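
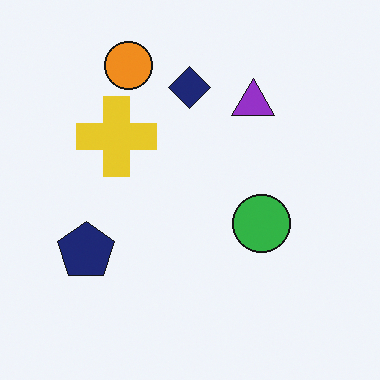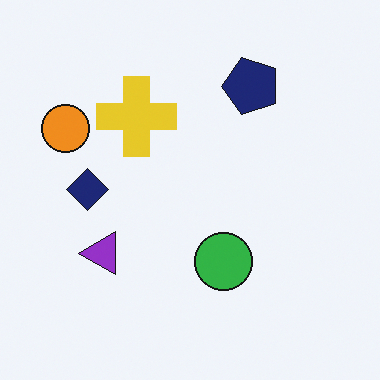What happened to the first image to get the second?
The image was transposed (reflected across the top-left ↔ bottom-right diagonal).

Shapes have swapped their row and column positions — what was in the top-right is now in the bottom-left — a diagonal reflection.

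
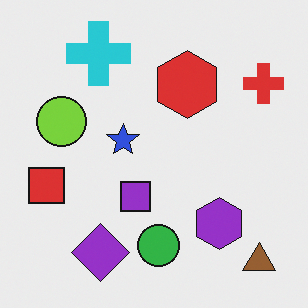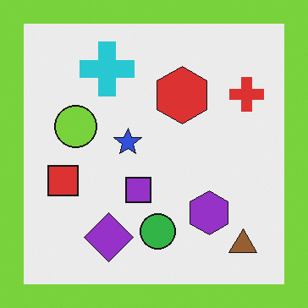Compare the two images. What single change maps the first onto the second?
This is the original image framed with a lime border.

A solid lime frame runs around the edge of the second image, with the content slightly shrunk inside it.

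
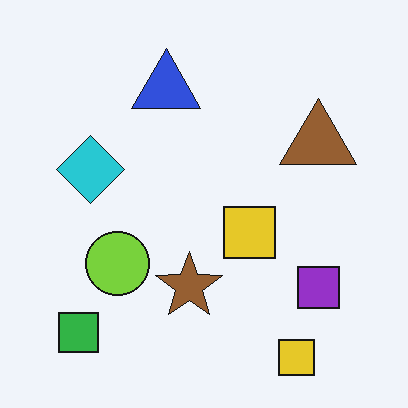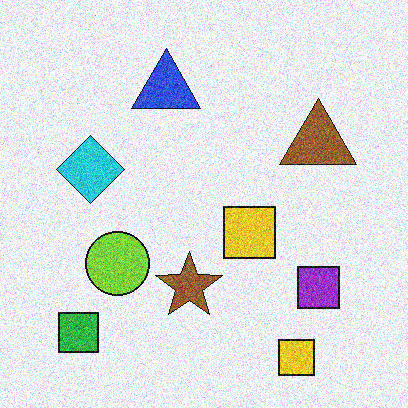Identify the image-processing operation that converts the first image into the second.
The transformation is: degraded with strong gaussian noise.

Random speckle covers the whole image, including the flat background.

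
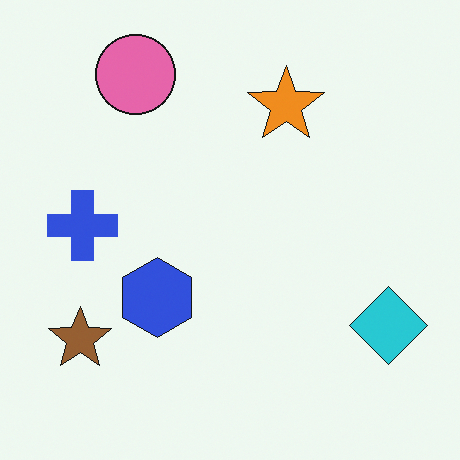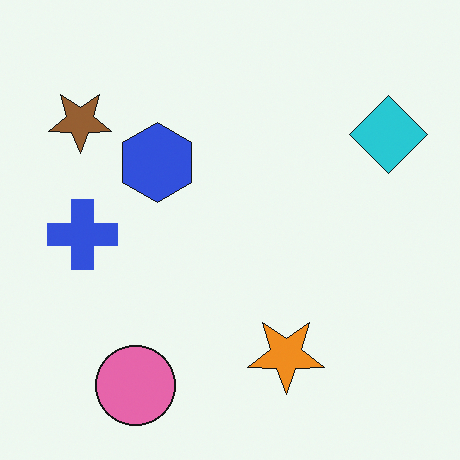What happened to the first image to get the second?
The transformation is: flipped vertically (top ↔ bottom).

The pink circle is in the top-left of the first image and the bottom-left of the second — shapes on opposite sides of the horizontal midline have swapped in a mirror flip.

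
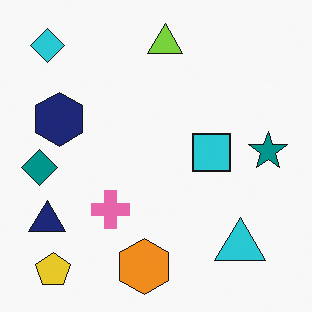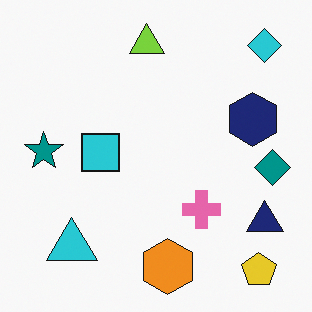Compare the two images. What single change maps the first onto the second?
Flipped horizontally (left ↔ right).

The teal diamond is in the left of the first image and the right of the second — shapes on opposite sides of the vertical midline have swapped in a mirror flip.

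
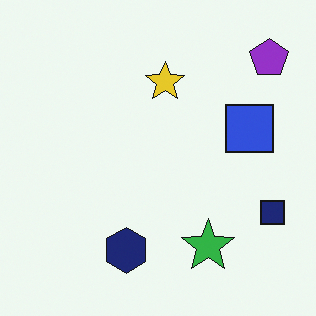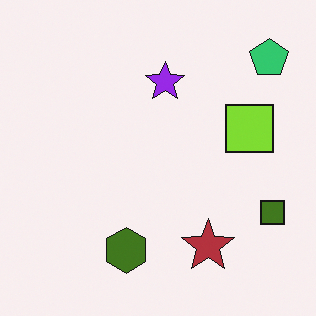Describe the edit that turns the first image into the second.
Hue-shifted by a large amount.

Every shape's color has rotated by the same amount around the hue wheel — a uniform hue shift.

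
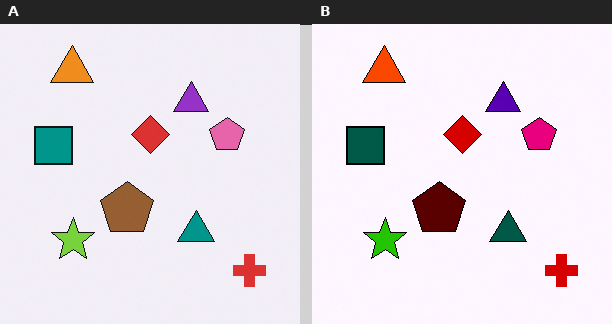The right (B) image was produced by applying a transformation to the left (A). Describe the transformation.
Boosted in contrast.

Tones are pushed away from mid-grey across the whole image — a global contrast change.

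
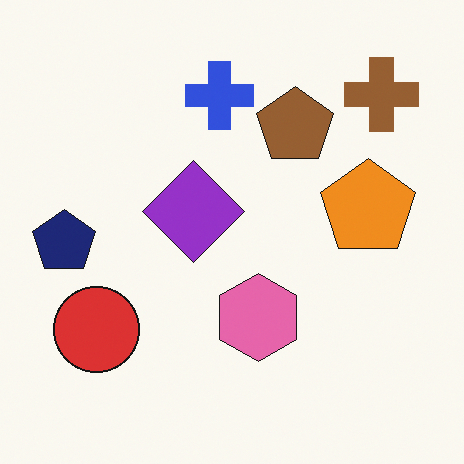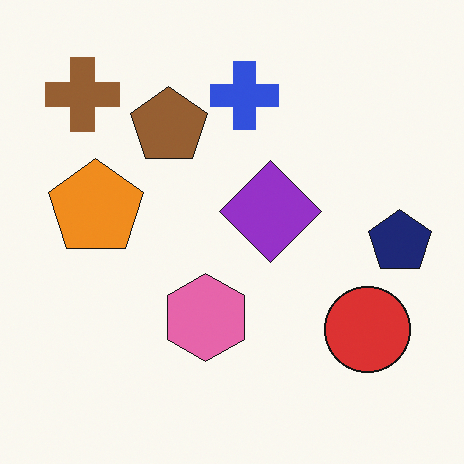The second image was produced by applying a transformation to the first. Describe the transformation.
The second image is the first flipped horizontally (left ↔ right).

The navy pentagon is in the left of the first image and the right of the second — shapes on opposite sides of the vertical midline have swapped in a mirror flip.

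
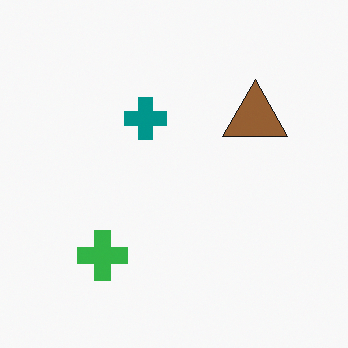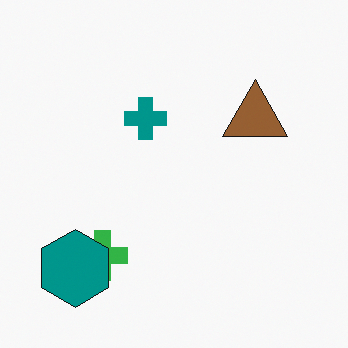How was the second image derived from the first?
The image was overlaid with an additional teal hexagon.

A teal hexagon appears in the second image that is absent from the first.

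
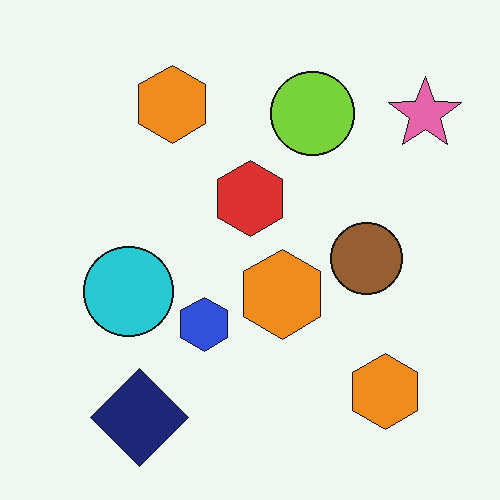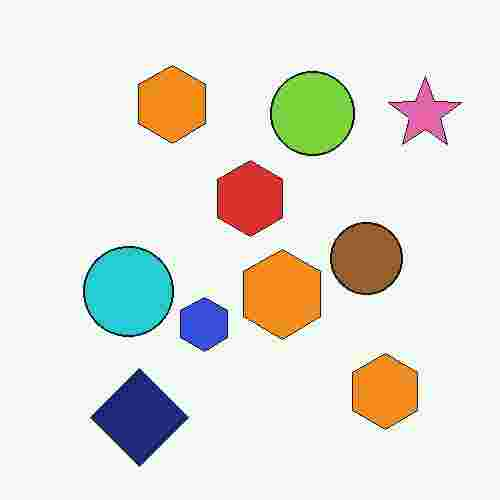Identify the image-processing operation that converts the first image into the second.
The image was heavily JPEG-compressed with obvious blocking artifacts.

Blocky 8×8 compression artifacts appear around shape edges and the flat background shows ringing — characteristic JPEG degradation.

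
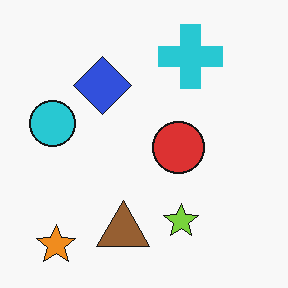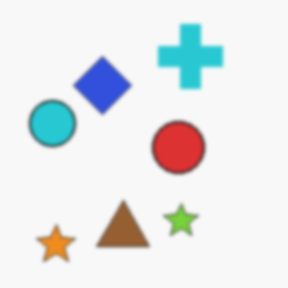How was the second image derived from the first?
Slightly softened.

Shape edges and outlines are uniformly softened across the whole image.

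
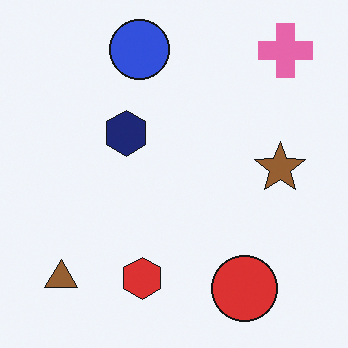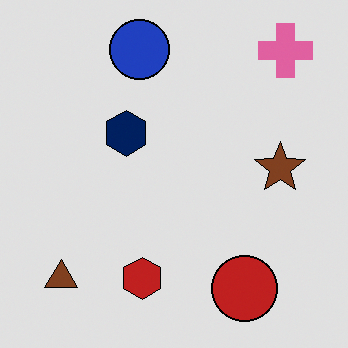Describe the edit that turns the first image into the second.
Posterized to a reduced palette.

Each flat color has snapped to a coarser quantized level — most visibly, the near-white background has dropped to a flat grey.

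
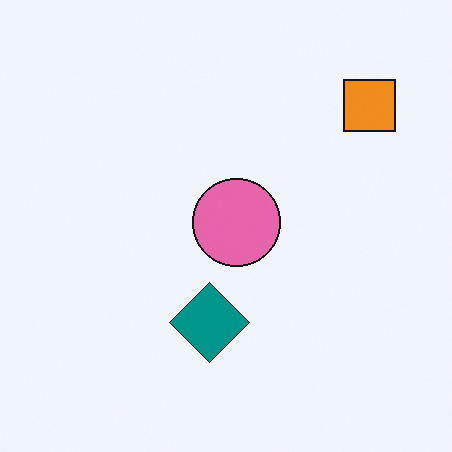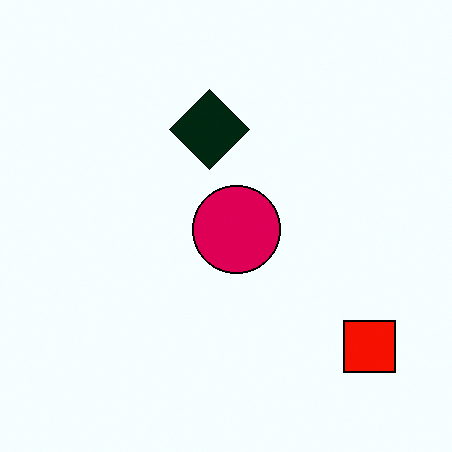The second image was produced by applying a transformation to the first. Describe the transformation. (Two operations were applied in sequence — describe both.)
It was given much higher contrast, then flipped vertically (top ↔ bottom).

Tones are pushed away from mid-grey across the whole image — a global contrast change. The orange square is in the top-right of the first image and the bottom-right of the second — shapes on opposite sides of the horizontal midline have swapped in a mirror flip.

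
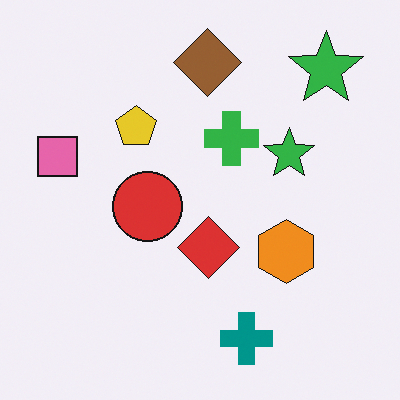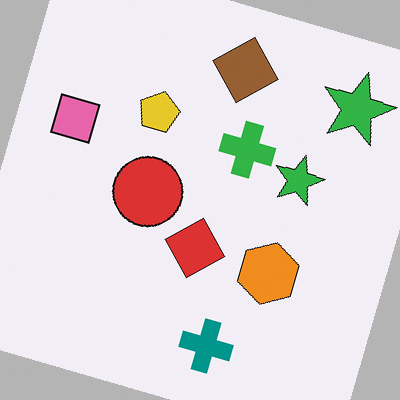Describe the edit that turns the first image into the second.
Rotated clockwise by a moderate amount.

Every shape is tilted by the same angle and the image corners show triangular fill wedges — a whole-image rotation by a non-right angle.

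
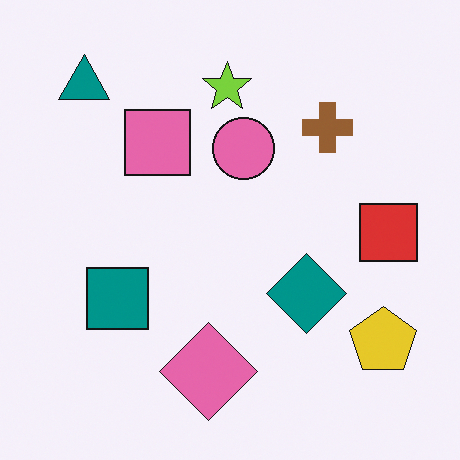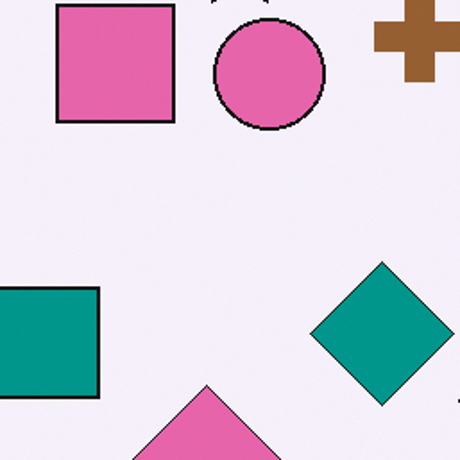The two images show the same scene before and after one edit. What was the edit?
This is the original image cropped tightly and scaled back up.

The visible shapes are larger and the field of view is narrower; shapes near the original edges may be partly or wholly outside the frame — a crop-and-rescale.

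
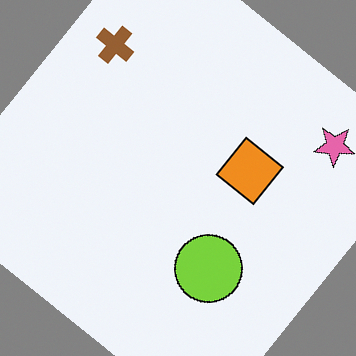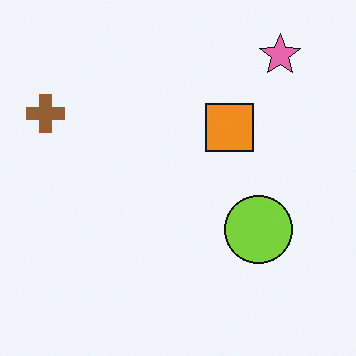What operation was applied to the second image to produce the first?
Rotated clockwise by a large amount — several tens of degrees.

Every shape is tilted by the same angle and the image corners show triangular fill wedges — a whole-image rotation by a non-right angle.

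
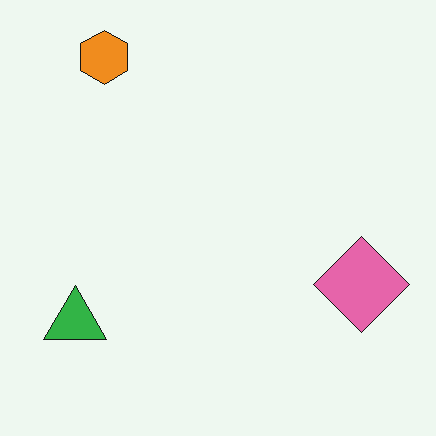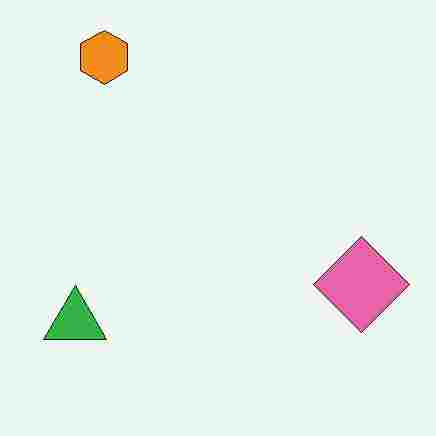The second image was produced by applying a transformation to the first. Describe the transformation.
The second image is the first heavily JPEG-compressed with obvious blocking artifacts.

Blocky 8×8 compression artifacts appear around shape edges and the flat background shows ringing — characteristic JPEG degradation.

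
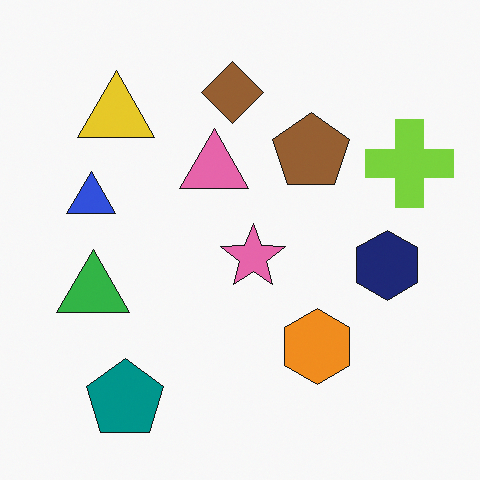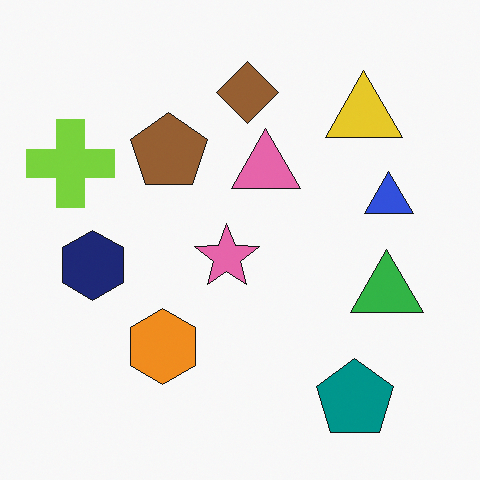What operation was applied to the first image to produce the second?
The image was flipped horizontally (left ↔ right).

The lime cross is in the right of the first image and the left of the second — shapes on opposite sides of the vertical midline have swapped in a mirror flip.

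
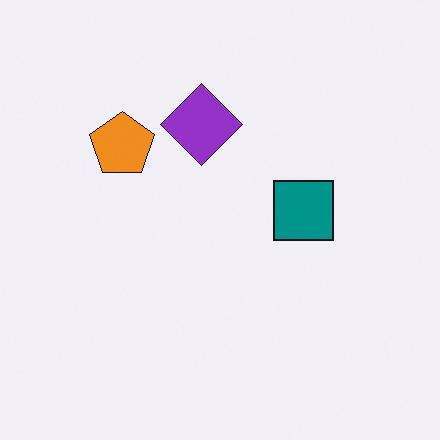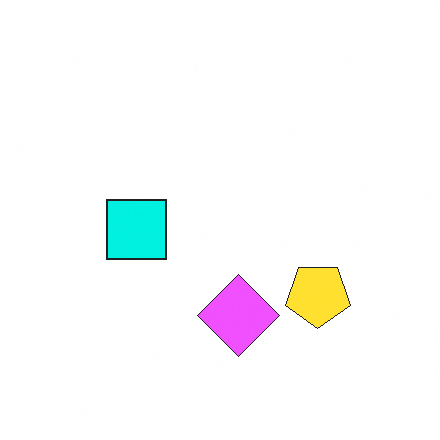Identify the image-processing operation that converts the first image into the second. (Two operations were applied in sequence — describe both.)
Brightened a lot, then rotated 180°.

Every pixel — background and shapes alike — is uniformly brightened. The orange pentagon sits in the top-left of the first image and the bottom-right of the second — consistent with a whole-image 180° rotation.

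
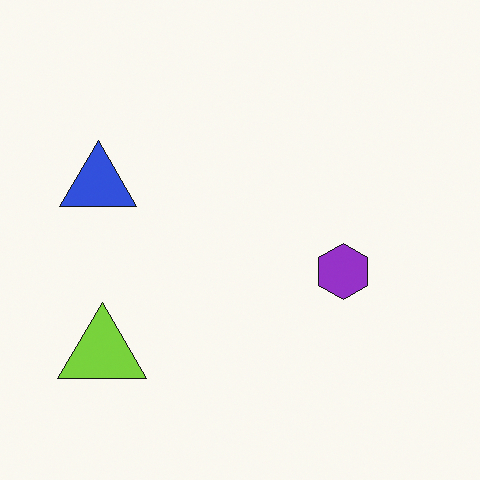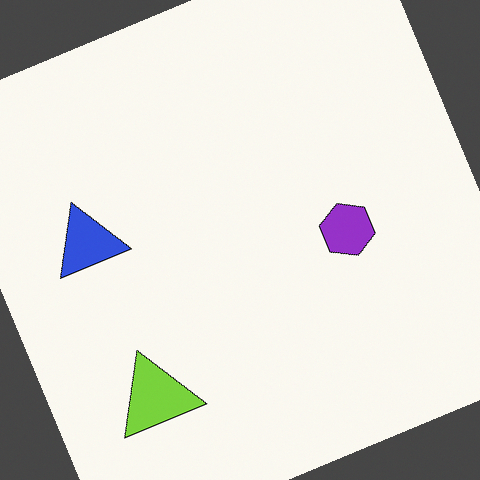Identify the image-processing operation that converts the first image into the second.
This is the original image rotated counter-clockwise by a moderate amount.

Every shape is tilted by the same angle and the image corners show triangular fill wedges — a whole-image rotation by a non-right angle.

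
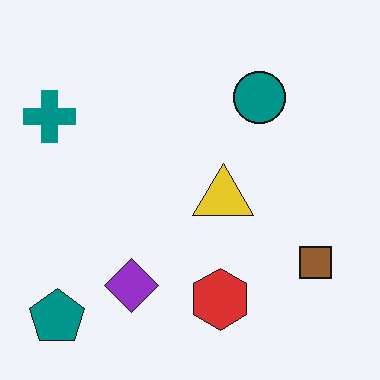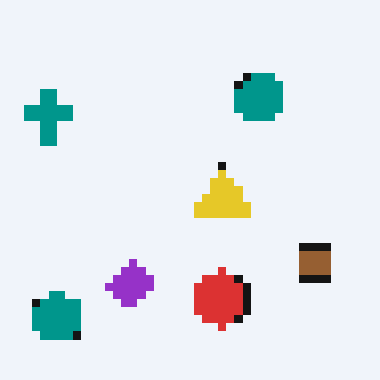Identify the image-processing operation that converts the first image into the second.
The image was moderately pixelated.

Shapes are reduced to large square blocks; fine edges and outlines are lost — a downscale-then-upscale (mosaic) effect.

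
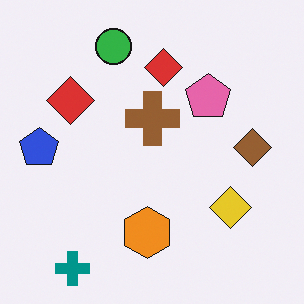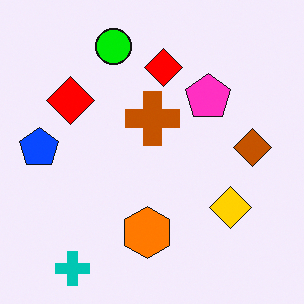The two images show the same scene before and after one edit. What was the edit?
It was made much more vivid (saturation change).

All colors are more vivid — a global saturation change.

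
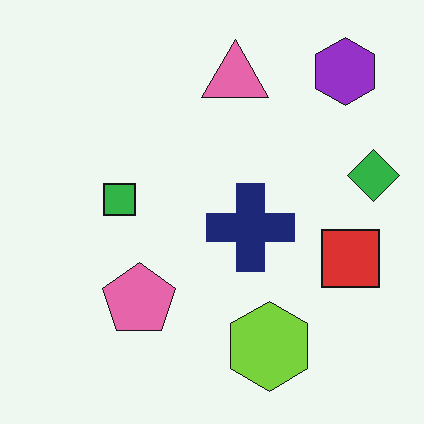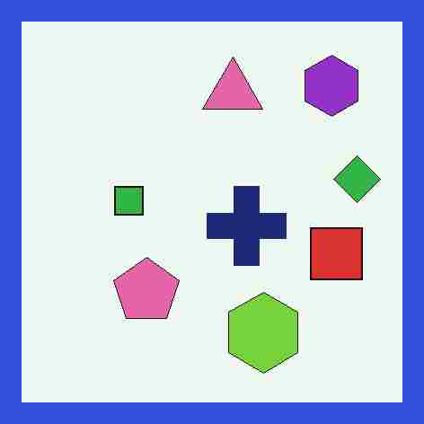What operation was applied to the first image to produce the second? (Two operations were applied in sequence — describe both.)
This is the original image degraded with heavy JPEG compression, then framed with a blue border.

Blocky 8×8 compression artifacts appear around shape edges and the flat background shows ringing — characteristic JPEG degradation. A solid blue frame runs around the edge of the second image, with the content slightly shrunk inside it.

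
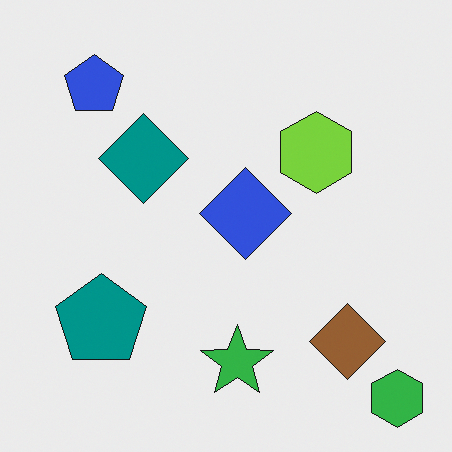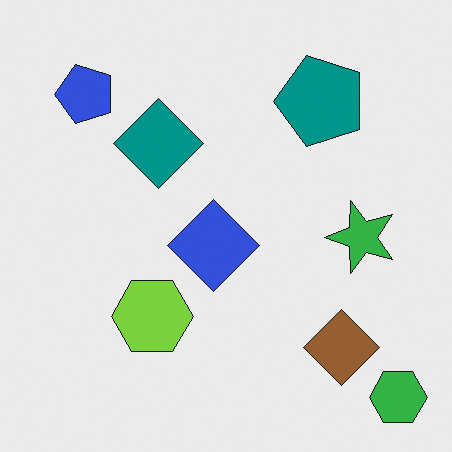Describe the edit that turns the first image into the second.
It was transposed (reflected across the top-left ↔ bottom-right diagonal).

Shapes have swapped their row and column positions — what was in the top-right is now in the bottom-left — a diagonal reflection.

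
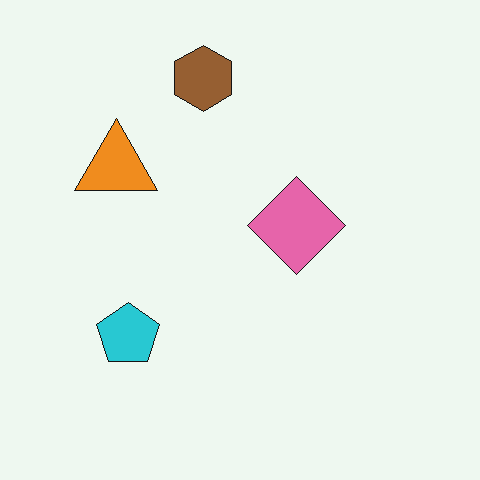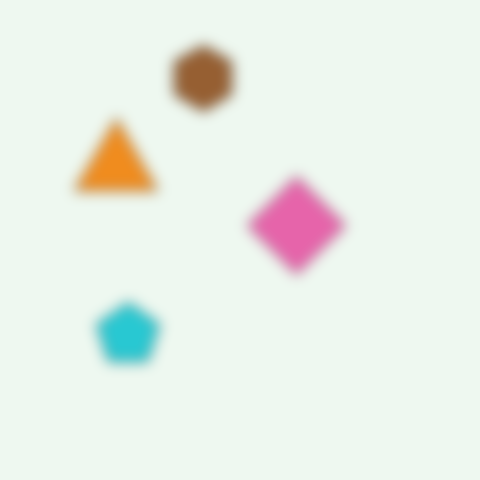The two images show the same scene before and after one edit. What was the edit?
The second image is the first strongly gaussian-blurred.

Shape edges and outlines are uniformly softened across the whole image.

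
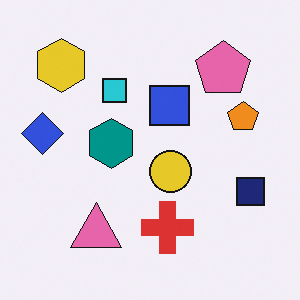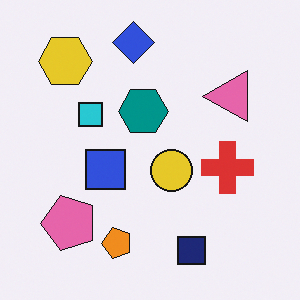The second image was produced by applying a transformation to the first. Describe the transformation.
Transposed (reflected across the top-left ↔ bottom-right diagonal).

Shapes have swapped their row and column positions — what was in the top-right is now in the bottom-left — a diagonal reflection.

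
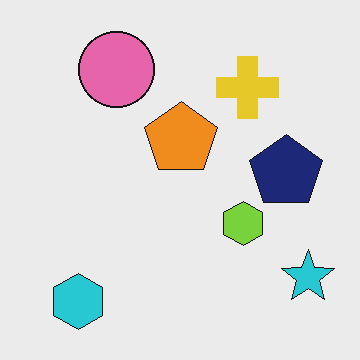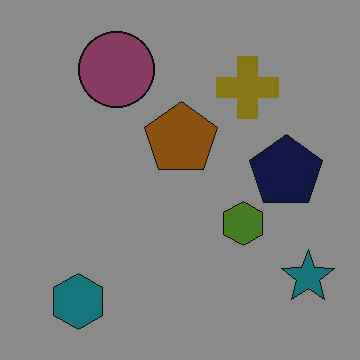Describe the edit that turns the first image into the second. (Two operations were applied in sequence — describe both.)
This is the original image heavily JPEG-compressed with obvious blocking artifacts, then darkened a lot.

Blocky 8×8 compression artifacts appear around shape edges and the flat background shows ringing — characteristic JPEG degradation. Every pixel — background and shapes alike — is uniformly darkened.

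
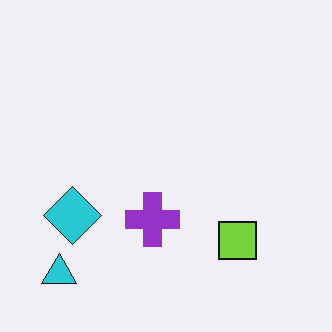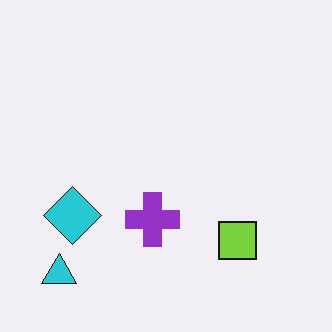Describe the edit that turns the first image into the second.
This is the original image given moderate JPEG compression.

Blocky 8×8 compression artifacts appear around shape edges and the flat background shows ringing — characteristic JPEG degradation.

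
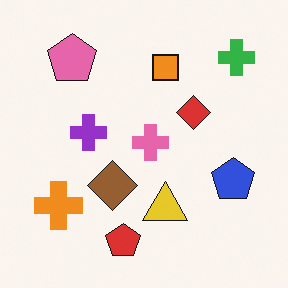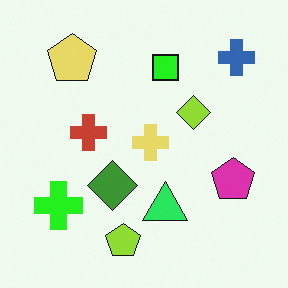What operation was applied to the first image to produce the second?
It was hue-shifted by a moderate amount.

Every shape's color has rotated by the same amount around the hue wheel — a uniform hue shift.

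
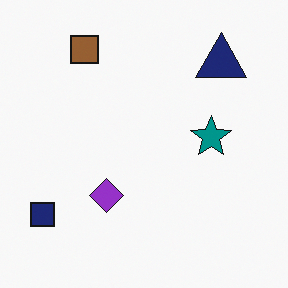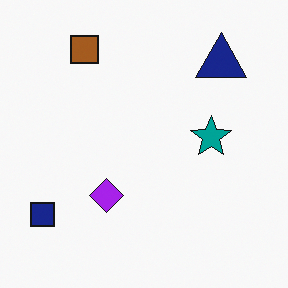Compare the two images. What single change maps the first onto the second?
It was slightly oversaturated.

All colors are more vivid — a global saturation change.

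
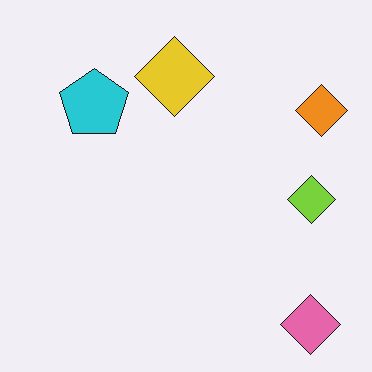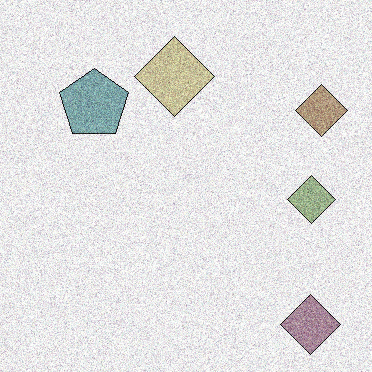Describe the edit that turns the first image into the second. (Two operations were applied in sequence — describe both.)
The image was degraded with a thick layer of grain, then heavily desaturated.

Random speckle covers the whole image, including the flat background. All colors are more muted and greyish — a global saturation change.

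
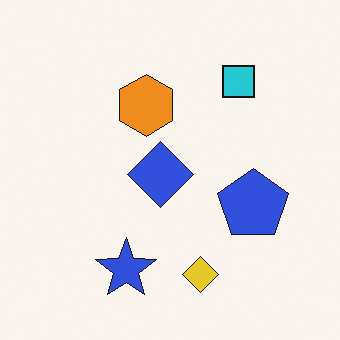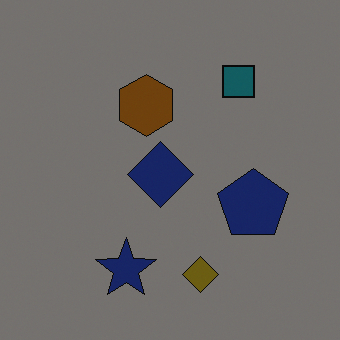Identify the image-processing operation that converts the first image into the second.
This is the original image darkened a lot.

Every pixel — background and shapes alike — is uniformly darkened.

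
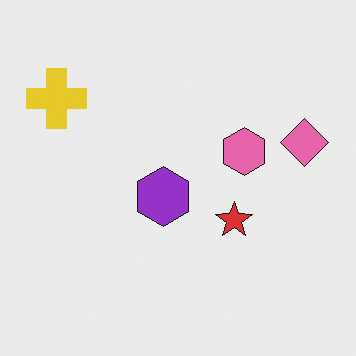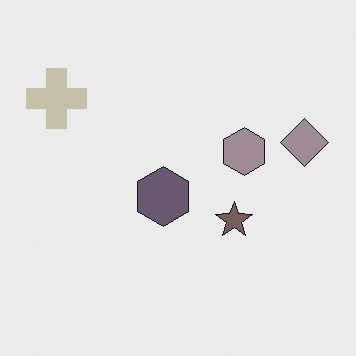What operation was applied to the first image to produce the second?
Heavily desaturated.

All colors are more muted and greyish — a global saturation change.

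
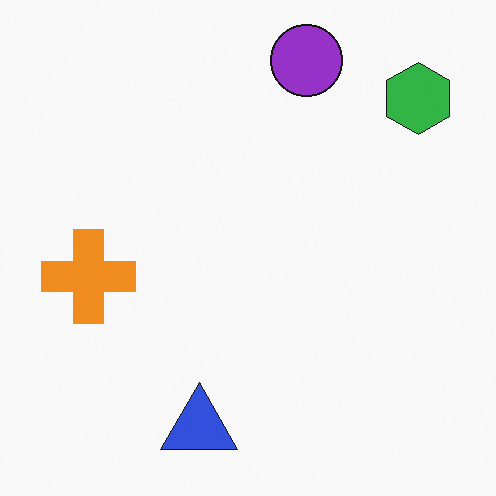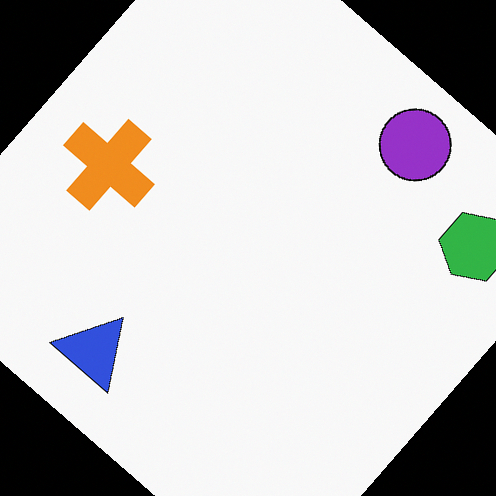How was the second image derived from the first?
This is the original image rotated clockwise by a large amount — several tens of degrees.

Every shape is tilted by the same angle and the image corners show triangular fill wedges — a whole-image rotation by a non-right angle.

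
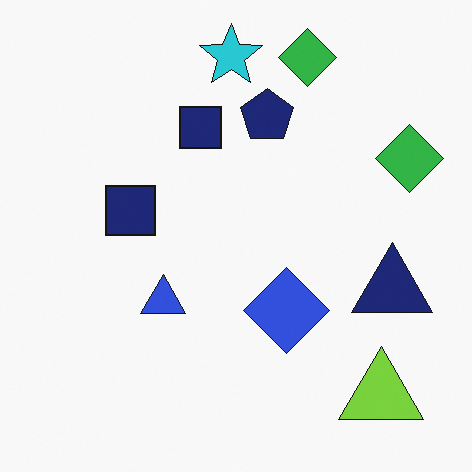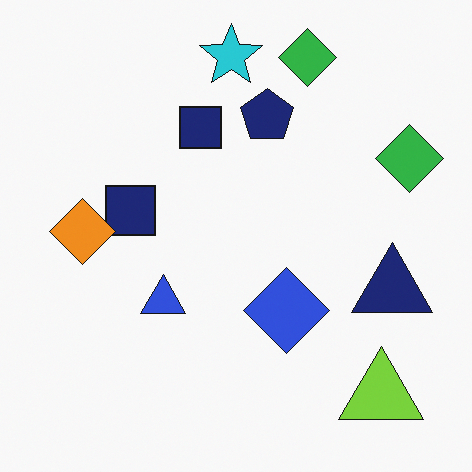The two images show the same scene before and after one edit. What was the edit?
The image was overlaid with an additional orange diamond.

An orange diamond appears in the second image that is absent from the first.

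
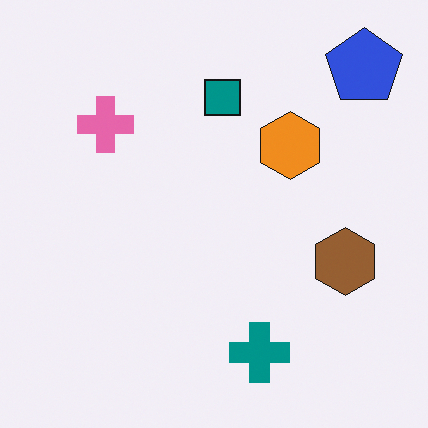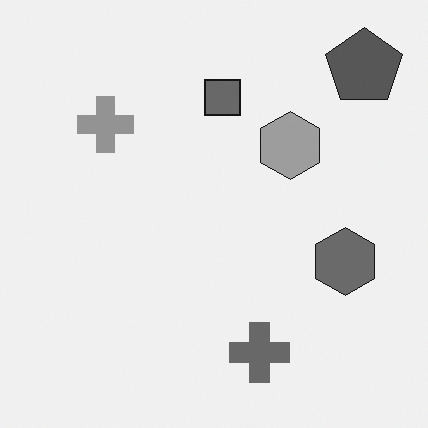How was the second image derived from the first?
The second image is the first converted to grayscale.

All color is removed — every shape is now a shade of grey.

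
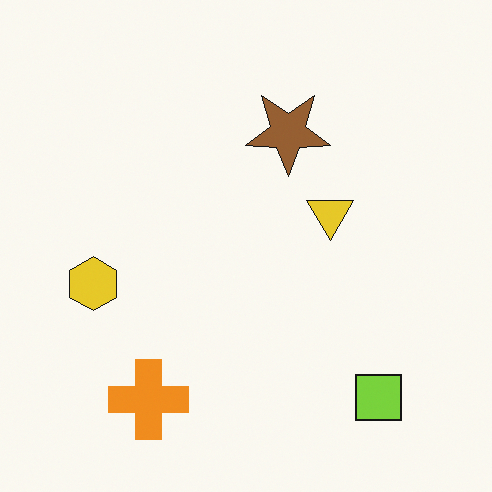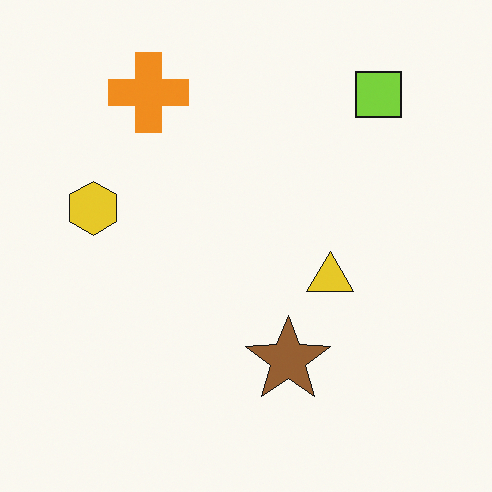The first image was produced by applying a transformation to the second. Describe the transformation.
This is the original image flipped vertically (top ↔ bottom).

The orange cross is in the top-left of the second image and the bottom-left of the first — shapes on opposite sides of the horizontal midline have swapped in a mirror flip.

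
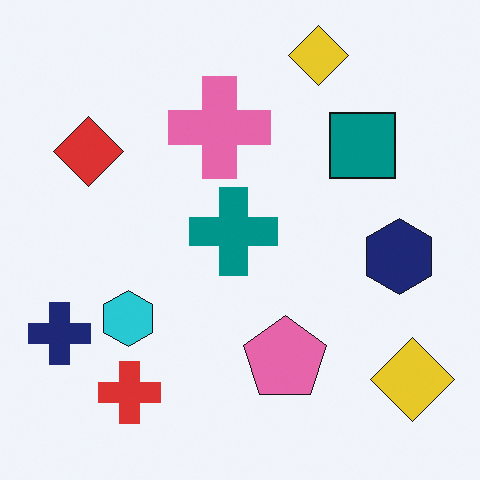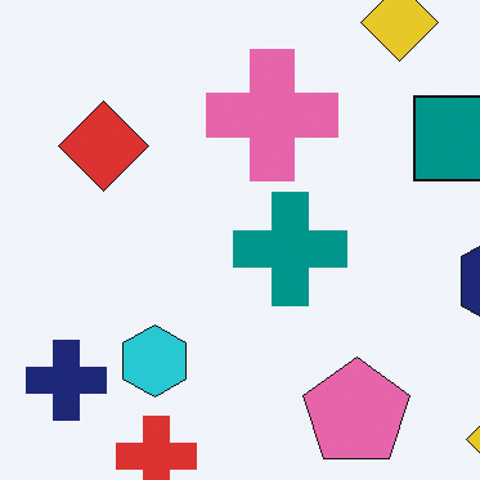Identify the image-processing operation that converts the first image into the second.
This is the original image cropped slightly and scaled back up.

The visible shapes are larger and the field of view is narrower; shapes near the original edges may be partly or wholly outside the frame — a crop-and-rescale.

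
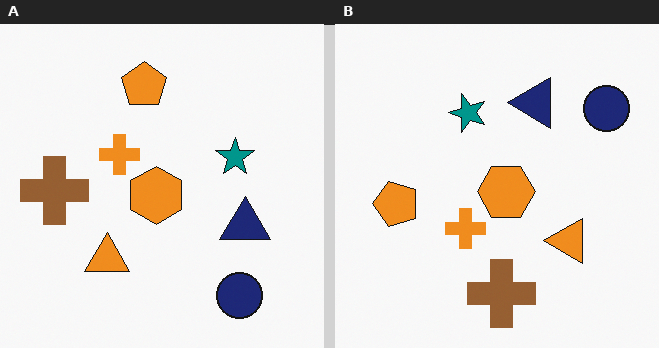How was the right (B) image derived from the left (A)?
This is the original image rotated 90° counter-clockwise.

The navy circle sits in the bottom-right of the left (A) image and the top-right of the right (B) — consistent with a whole-image 90° counter-clockwise rotation.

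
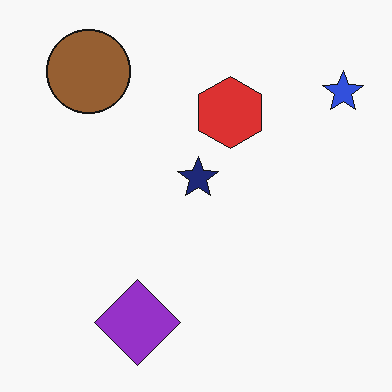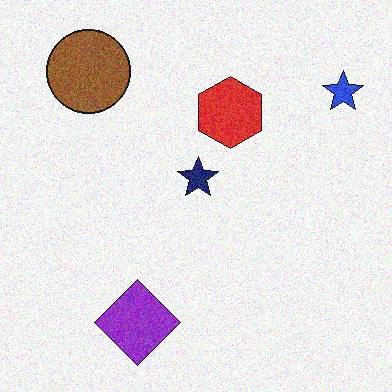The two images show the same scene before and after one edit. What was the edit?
The image was degraded with visible gaussian noise.

Random speckle covers the whole image, including the flat background.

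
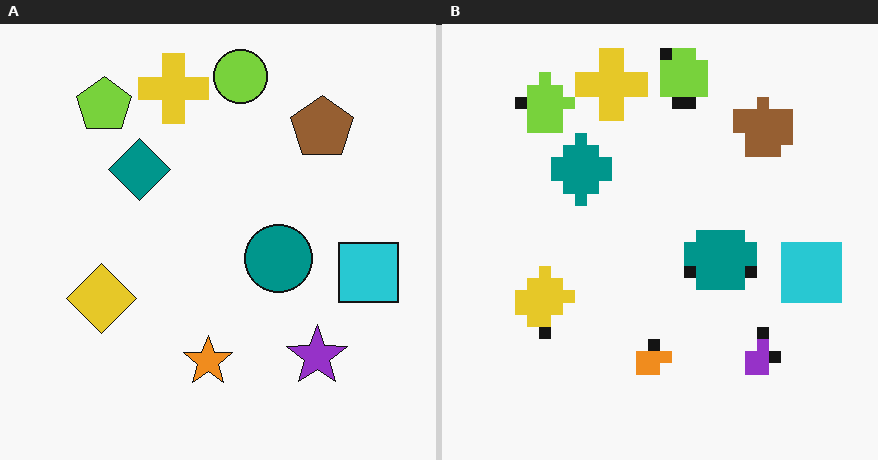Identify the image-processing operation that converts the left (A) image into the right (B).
Coarsely pixelated.

Shapes are reduced to large square blocks; fine edges and outlines are lost — a downscale-then-upscale (mosaic) effect.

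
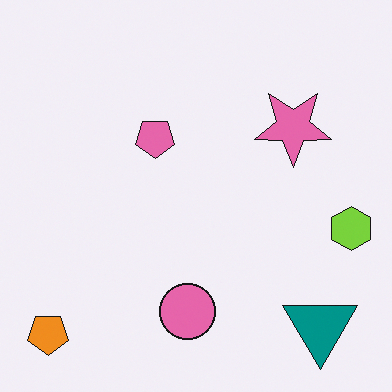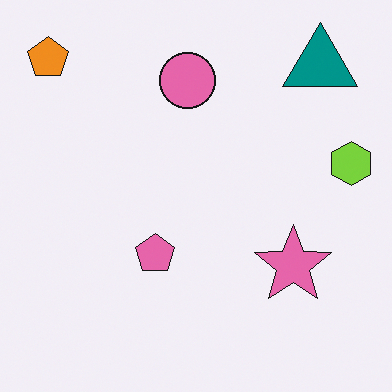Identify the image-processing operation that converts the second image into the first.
The image was flipped vertically (top ↔ bottom).

The orange pentagon is in the top-left of the second image and the bottom-left of the first — shapes on opposite sides of the horizontal midline have swapped in a mirror flip.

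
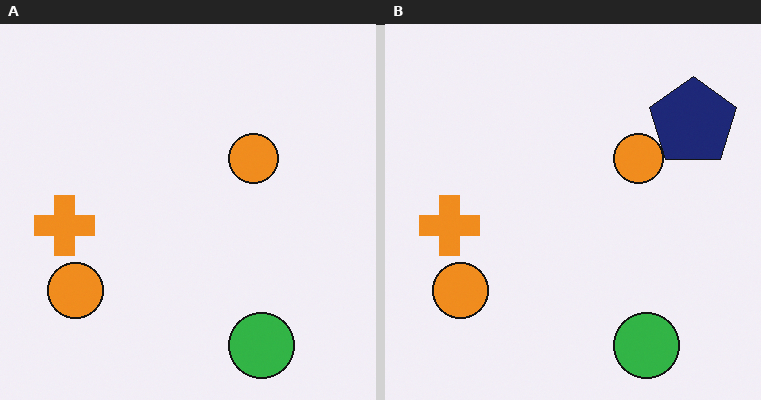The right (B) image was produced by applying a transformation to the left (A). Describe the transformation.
Overlaid with an additional navy pentagon.

A navy pentagon appears in the right (B) image that is absent from the left (A).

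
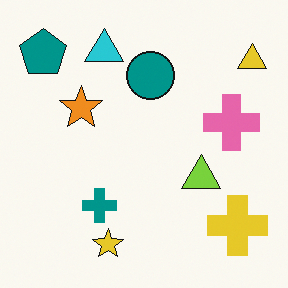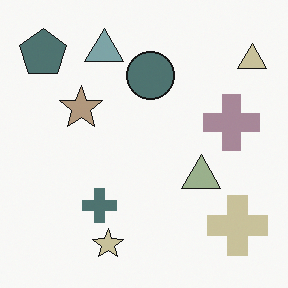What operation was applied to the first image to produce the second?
The second image is the first heavily desaturated.

All colors are more muted and greyish — a global saturation change.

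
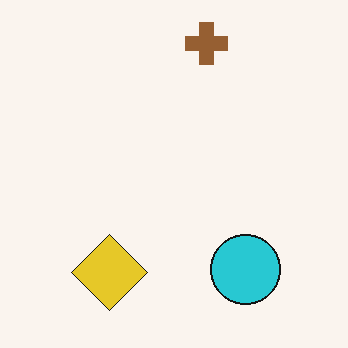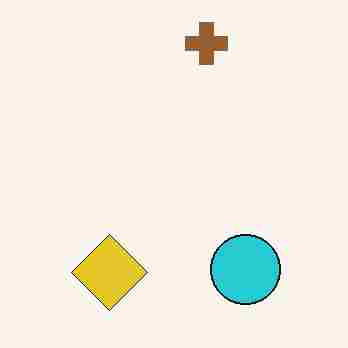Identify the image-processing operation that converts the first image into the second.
The image was degraded with heavy JPEG compression.

Blocky 8×8 compression artifacts appear around shape edges and the flat background shows ringing — characteristic JPEG degradation.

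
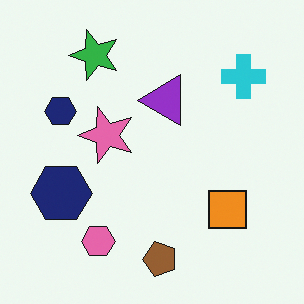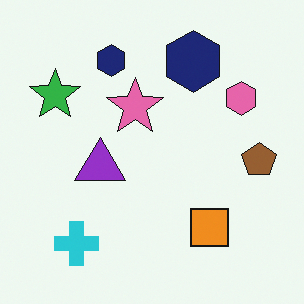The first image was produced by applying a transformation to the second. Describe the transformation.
The image was transposed (reflected across the top-left ↔ bottom-right diagonal).

Shapes have swapped their row and column positions — what was in the top-right is now in the bottom-left — a diagonal reflection.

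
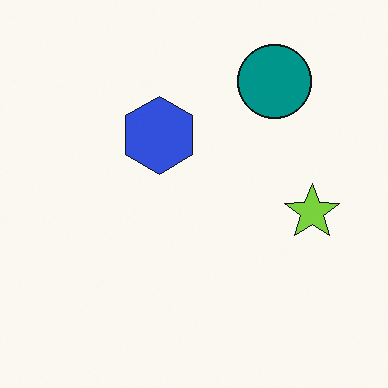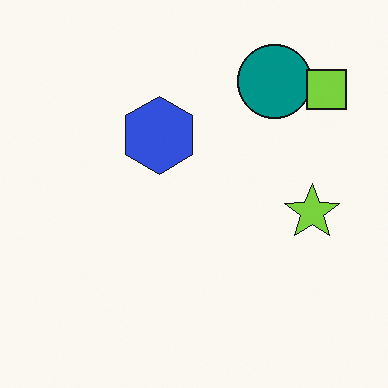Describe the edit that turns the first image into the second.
The second image is the first overlaid with an additional lime square.

A lime square appears in the second image that is absent from the first.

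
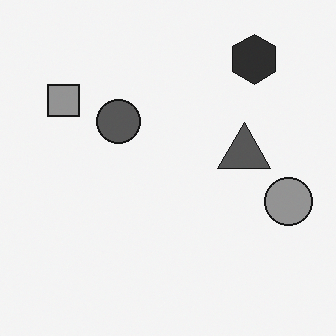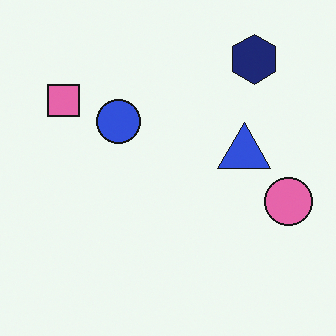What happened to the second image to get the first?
This is the original image converted to grayscale.

All color is removed — every shape is now a shade of grey.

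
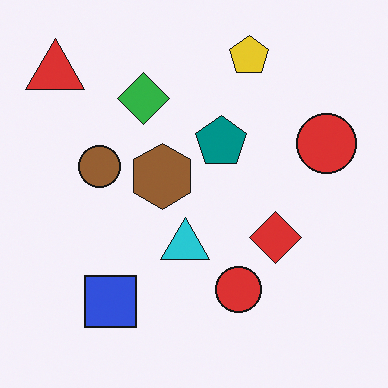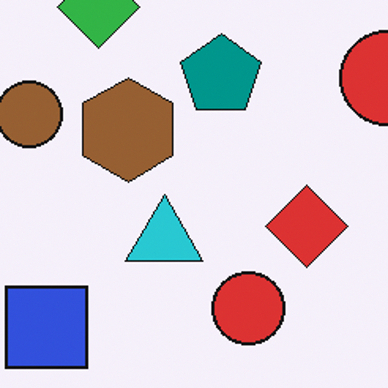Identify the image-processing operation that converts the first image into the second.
Cropped to a modestly smaller region and rescaled.

The visible shapes are larger and the field of view is narrower; shapes near the original edges may be partly or wholly outside the frame — a crop-and-rescale.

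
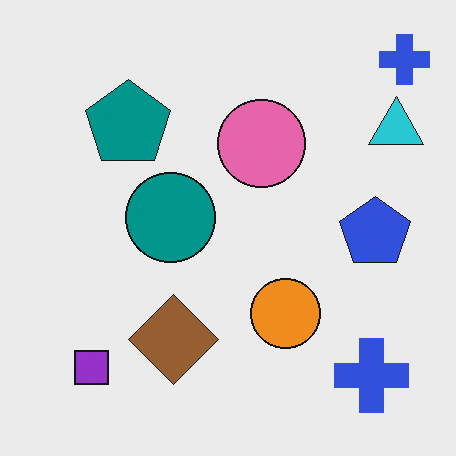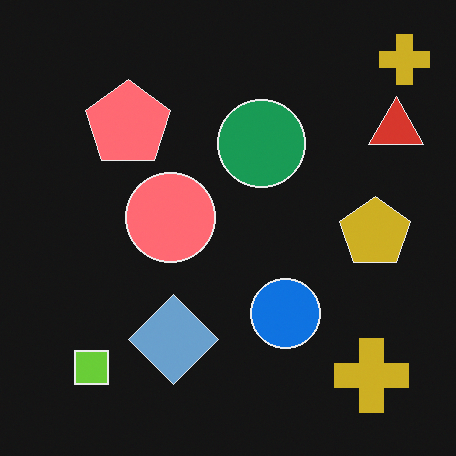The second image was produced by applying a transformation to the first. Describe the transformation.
The transformation is: color-inverted (negative).

The light background has become dark and every shape's color is its complement — a photographic negative.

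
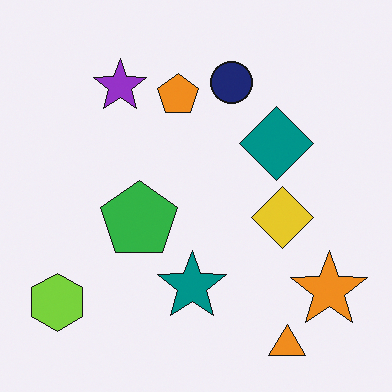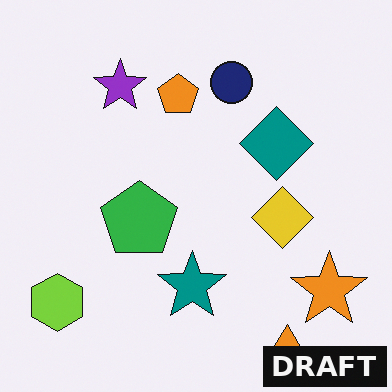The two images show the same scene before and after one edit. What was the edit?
This is the original image watermarked with the text "DRAFT" in the lower-right corner.

A dark label reading "DRAFT" appears in the lower-right corner.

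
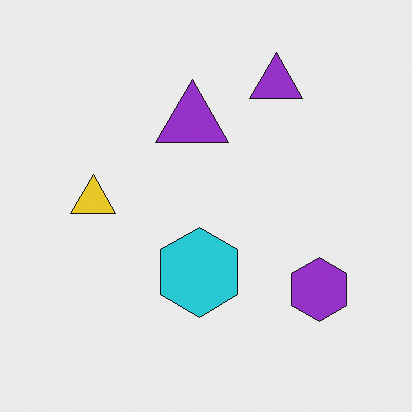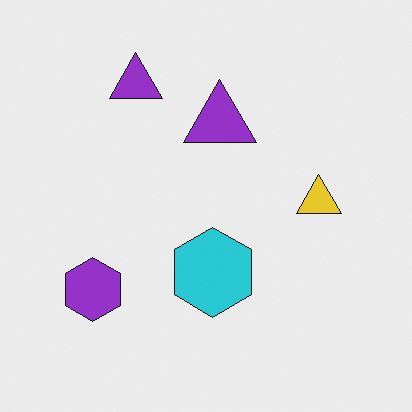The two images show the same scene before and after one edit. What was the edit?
It was flipped horizontally (left ↔ right).

The purple hexagon is in the bottom-right of the first image and the bottom-left of the second — shapes on opposite sides of the vertical midline have swapped in a mirror flip.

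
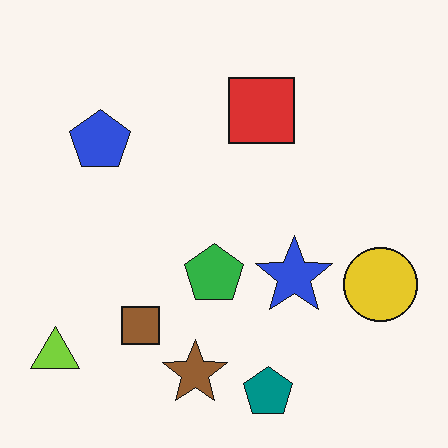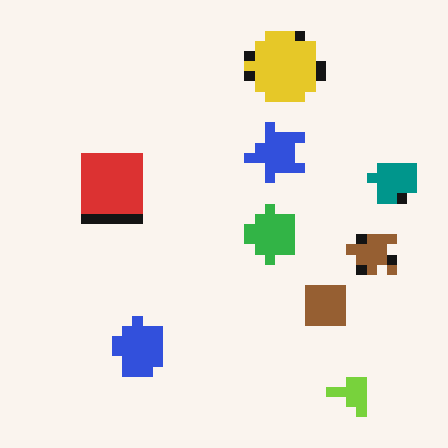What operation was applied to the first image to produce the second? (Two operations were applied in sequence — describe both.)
The transformation is: coarsely pixelated, then rotated 90° counter-clockwise.

Shapes are reduced to large square blocks; fine edges and outlines are lost — a downscale-then-upscale (mosaic) effect. The lime triangle sits in the bottom-left of the first image and the bottom-right of the second — consistent with a whole-image 90° counter-clockwise rotation.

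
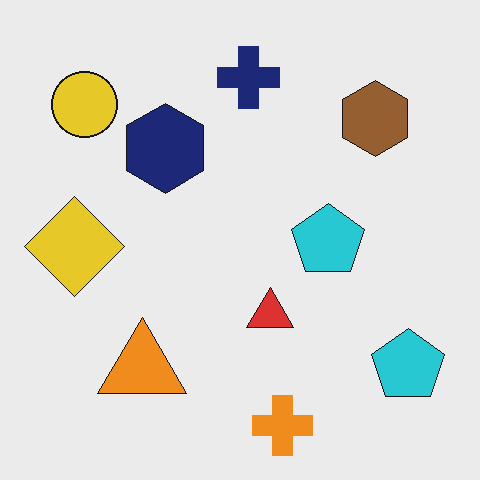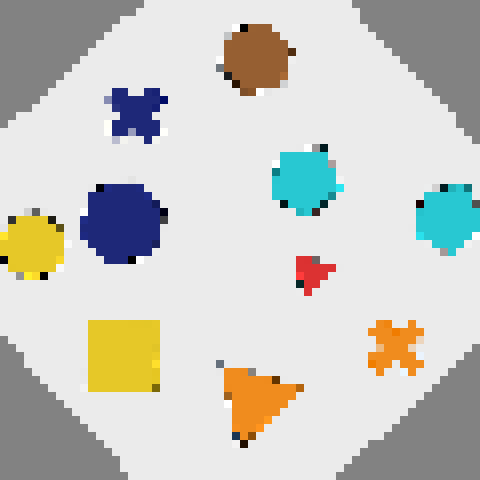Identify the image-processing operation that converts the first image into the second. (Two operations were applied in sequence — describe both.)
The image was rotated counter-clockwise by a large amount — several tens of degrees, then pixelated into visible square blocks.

Every shape is tilted by the same angle and the image corners show triangular fill wedges — a whole-image rotation by a non-right angle. Shapes are reduced to large square blocks; fine edges and outlines are lost — a downscale-then-upscale (mosaic) effect.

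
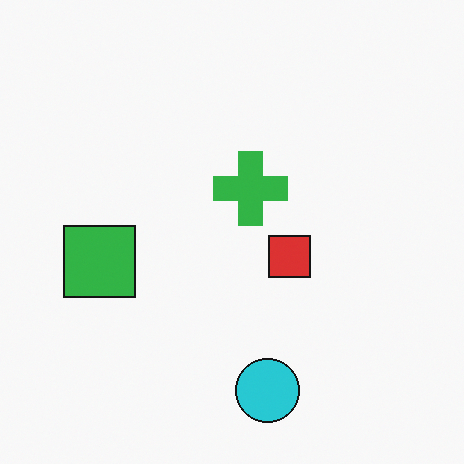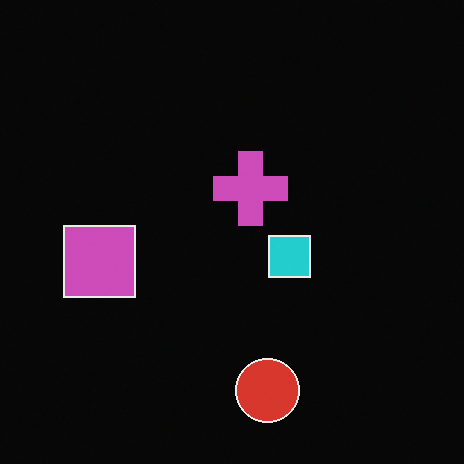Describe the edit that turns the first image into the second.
This is the original image color-inverted (negative).

The light background has become dark and every shape's color is its complement — a photographic negative.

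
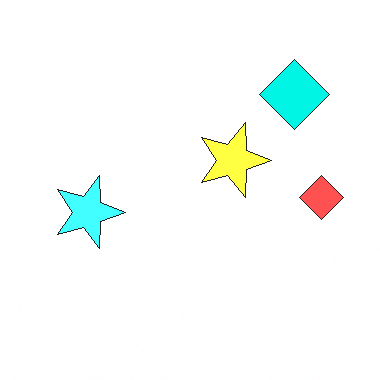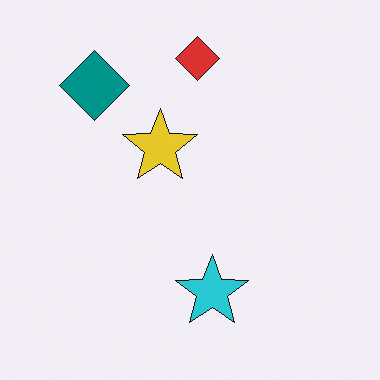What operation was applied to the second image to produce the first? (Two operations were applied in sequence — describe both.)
It was substantially brightened, then rotated 90° clockwise.

Every pixel — background and shapes alike — is uniformly brightened. The teal diamond sits in the top-left of the second image and the top-right of the first — consistent with a whole-image 90° clockwise rotation.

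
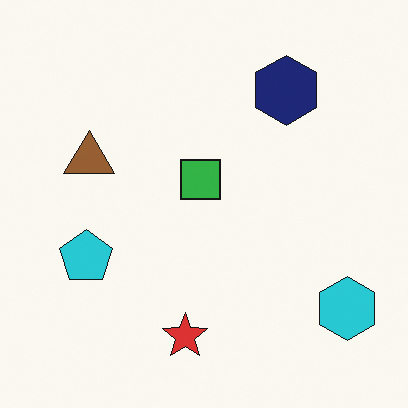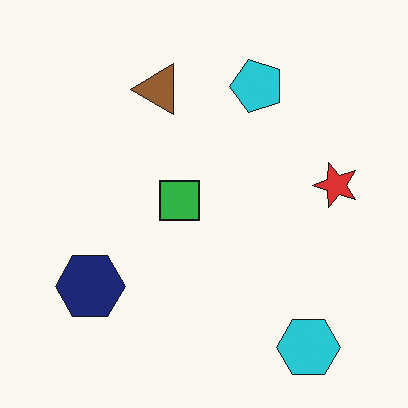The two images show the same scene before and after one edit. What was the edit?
Transposed (reflected across the top-left ↔ bottom-right diagonal).

Shapes have swapped their row and column positions — what was in the top-right is now in the bottom-left — a diagonal reflection.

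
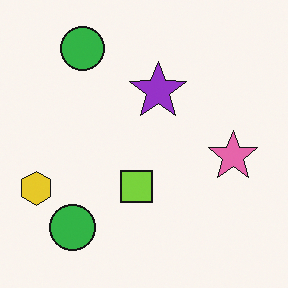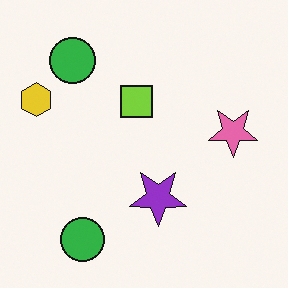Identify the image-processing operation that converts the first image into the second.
The image was flipped vertically (top ↔ bottom).

The purple star is in the top of the first image and the bottom of the second — shapes on opposite sides of the horizontal midline have swapped in a mirror flip.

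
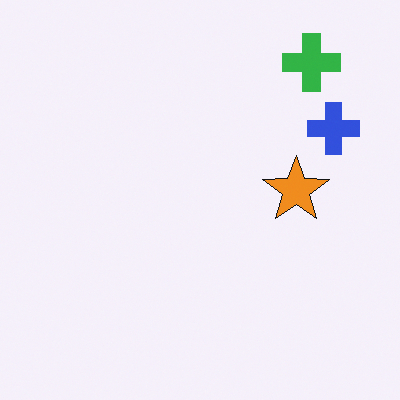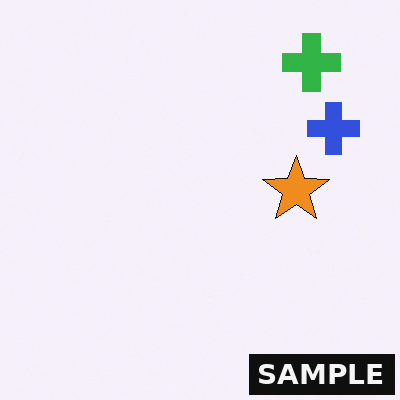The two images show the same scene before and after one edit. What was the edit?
The transformation is: watermarked with the text "SAMPLE" in the lower-right corner.

A dark label reading "SAMPLE" appears in the lower-right corner.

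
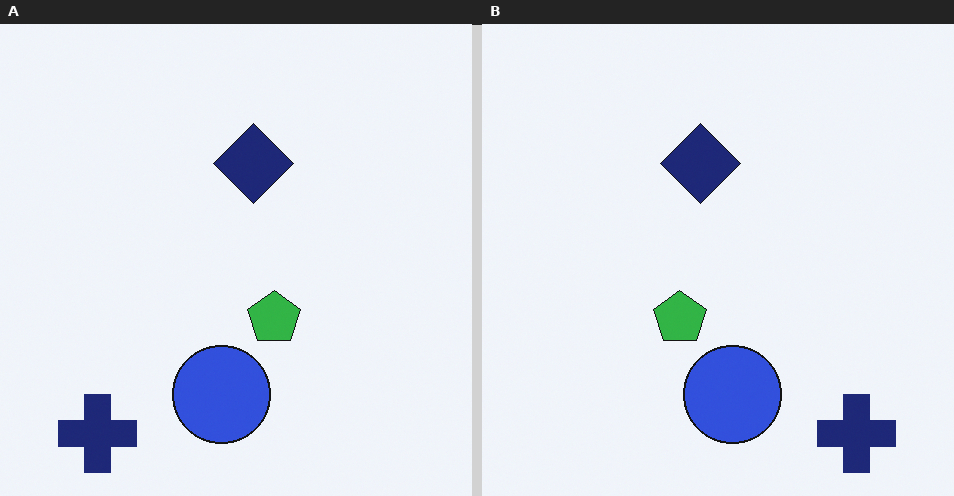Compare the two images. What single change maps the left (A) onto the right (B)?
The right (B) image is the left (A) flipped horizontally (left ↔ right).

The navy cross is in the bottom-left of the left (A) image and the bottom-right of the right (B) — shapes on opposite sides of the vertical midline have swapped in a mirror flip.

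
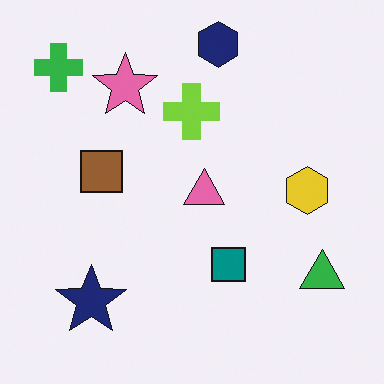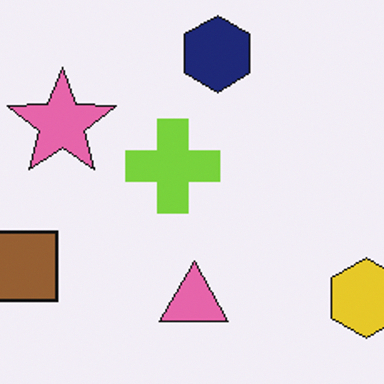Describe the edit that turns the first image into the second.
The transformation is: cropped to a noticeably smaller region and rescaled.

The visible shapes are larger and the field of view is narrower; shapes near the original edges may be partly or wholly outside the frame — a crop-and-rescale.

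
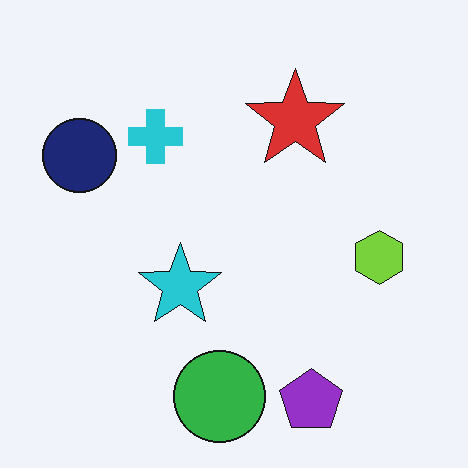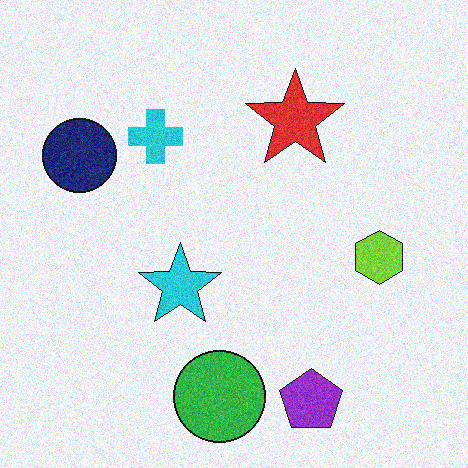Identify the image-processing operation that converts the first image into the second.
Degraded with moderate additive noise.

Random speckle covers the whole image, including the flat background.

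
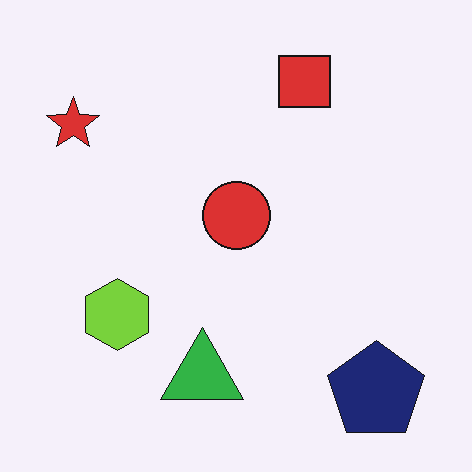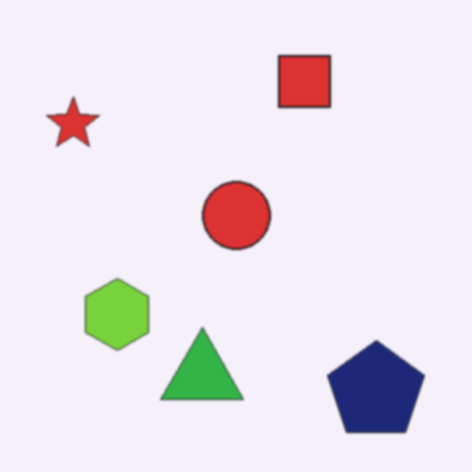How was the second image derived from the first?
The image was slightly softened.

Shape edges and outlines are uniformly softened across the whole image.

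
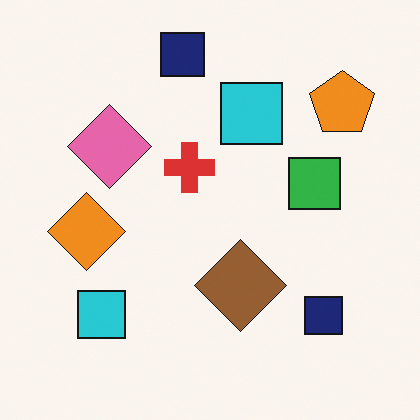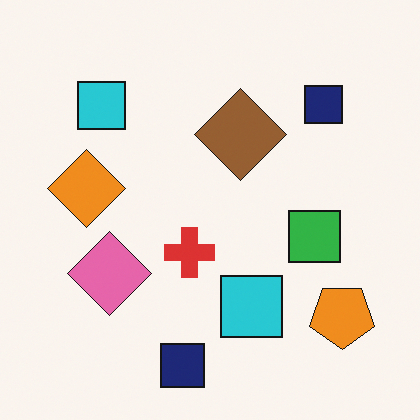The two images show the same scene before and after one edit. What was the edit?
Flipped vertically (top ↔ bottom).

The orange pentagon is in the top-right of the first image and the bottom-right of the second — shapes on opposite sides of the horizontal midline have swapped in a mirror flip.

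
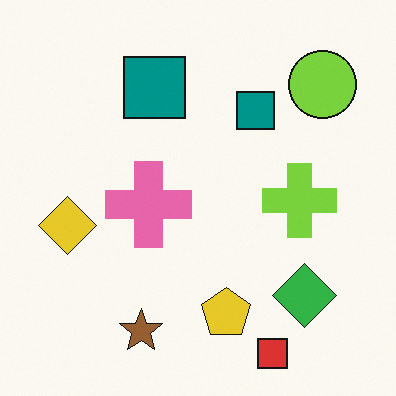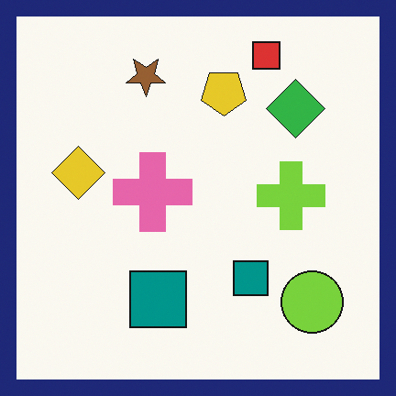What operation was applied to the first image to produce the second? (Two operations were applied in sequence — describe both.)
The second image is the first flipped vertically (top ↔ bottom), then framed with a navy border.

The red square is in the bottom-right of the first image and the top-right of the second — shapes on opposite sides of the horizontal midline have swapped in a mirror flip. A solid navy frame runs around the edge of the second image, with the content slightly shrunk inside it.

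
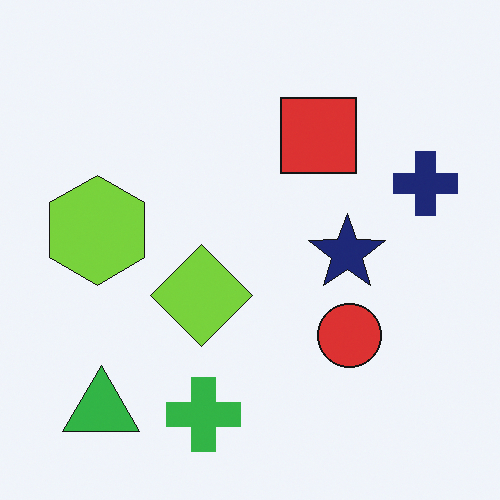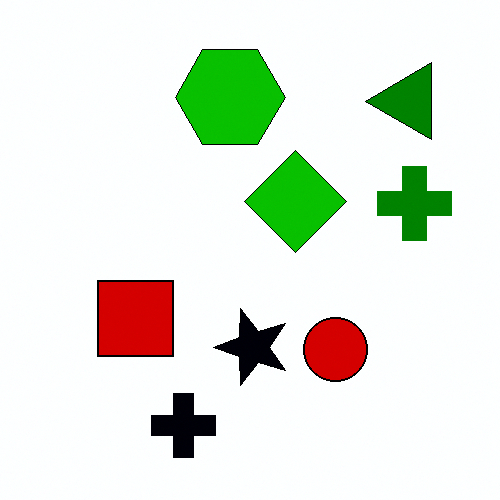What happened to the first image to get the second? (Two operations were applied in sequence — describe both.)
It was given much higher contrast, then transposed (reflected across the top-left ↔ bottom-right diagonal).

Tones are pushed away from mid-grey across the whole image — a global contrast change. Shapes have swapped their row and column positions — what was in the top-right is now in the bottom-left — a diagonal reflection.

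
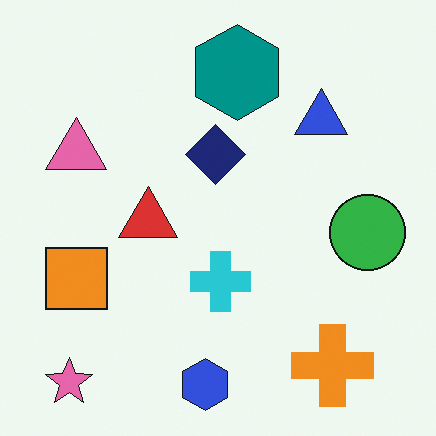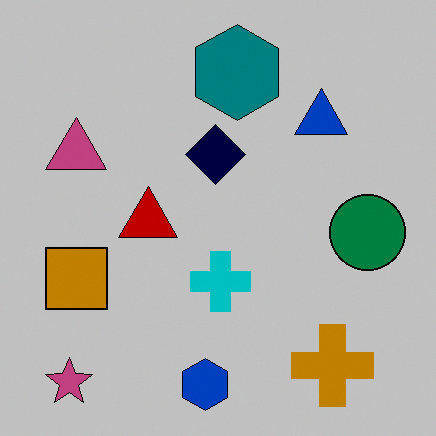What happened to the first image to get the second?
This is the original image aggressively posterized.

Each flat color has snapped to a coarser quantized level — most visibly, the near-white background has dropped to a flat grey.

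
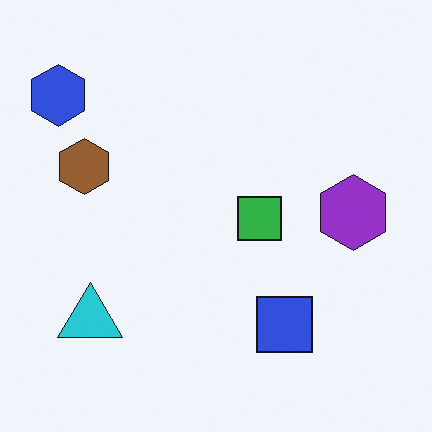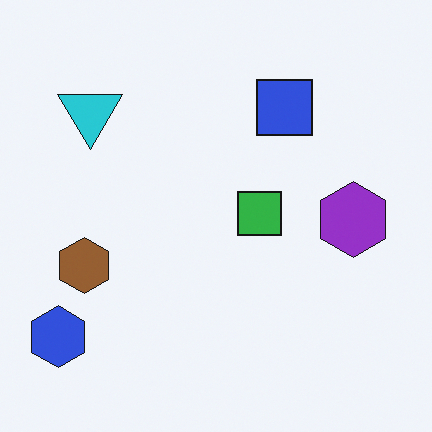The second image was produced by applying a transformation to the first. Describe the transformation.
Flipped vertically (top ↔ bottom).

The blue hexagon is in the top-left of the first image and the bottom-left of the second — shapes on opposite sides of the horizontal midline have swapped in a mirror flip.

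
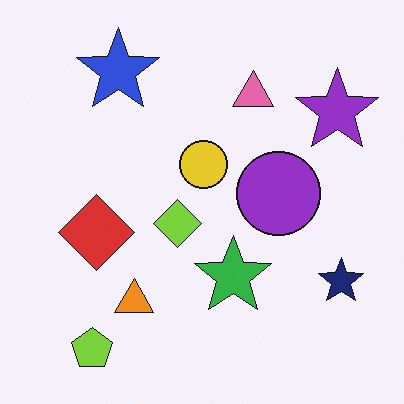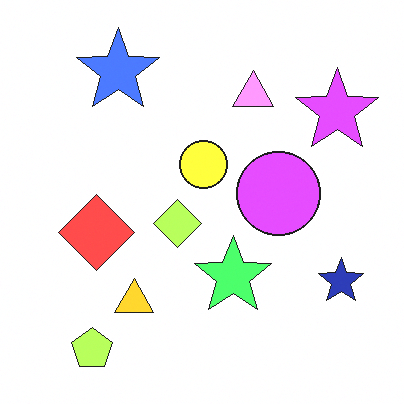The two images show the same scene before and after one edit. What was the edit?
Brightened a lot.

Every pixel — background and shapes alike — is uniformly brightened.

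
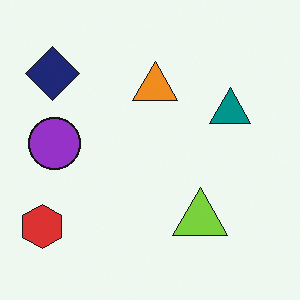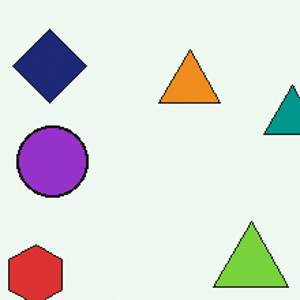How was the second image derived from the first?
The image was cropped to a modestly smaller region and rescaled.

The visible shapes are larger and the field of view is narrower; shapes near the original edges may be partly or wholly outside the frame — a crop-and-rescale.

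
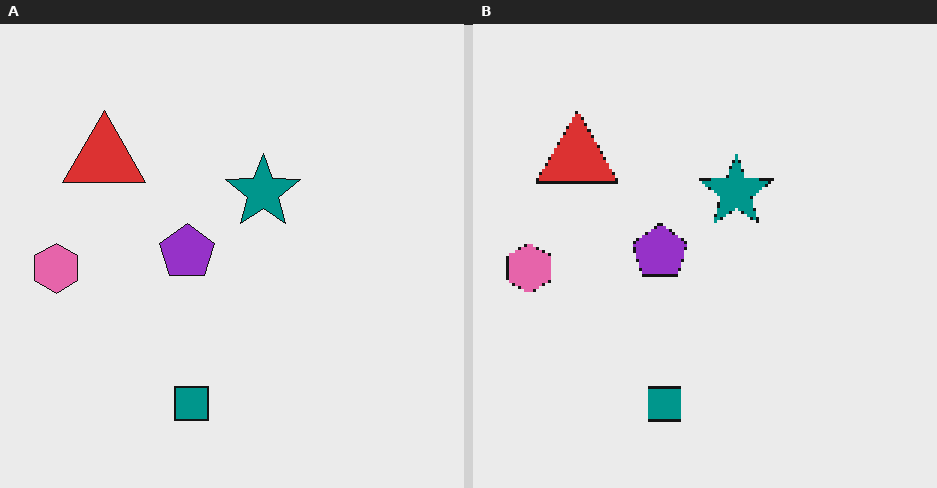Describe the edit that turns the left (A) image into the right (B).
Mildly pixelated.

Shapes are reduced to large square blocks; fine edges and outlines are lost — a downscale-then-upscale (mosaic) effect.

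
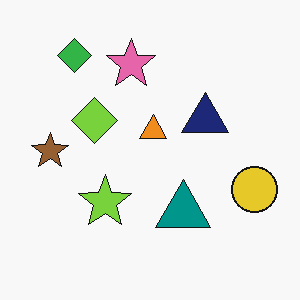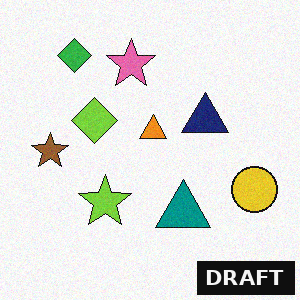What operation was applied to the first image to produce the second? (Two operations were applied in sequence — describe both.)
The second image is the first degraded with a light layer of grain, then watermarked with the text "DRAFT" in the lower-right corner.

Random speckle covers the whole image, including the flat background. A dark label reading "DRAFT" appears in the lower-right corner.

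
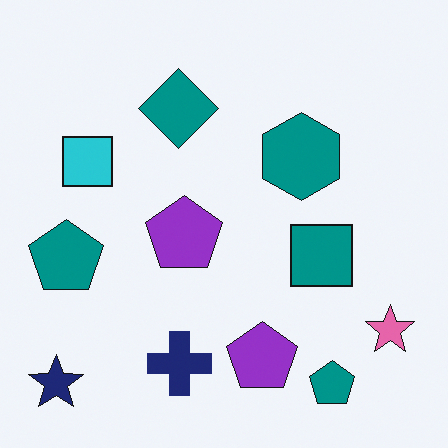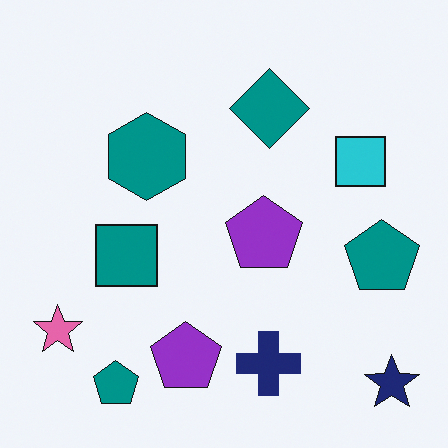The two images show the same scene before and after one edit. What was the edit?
It was flipped horizontally (left ↔ right).

The navy star is in the bottom-left of the first image and the bottom-right of the second — shapes on opposite sides of the vertical midline have swapped in a mirror flip.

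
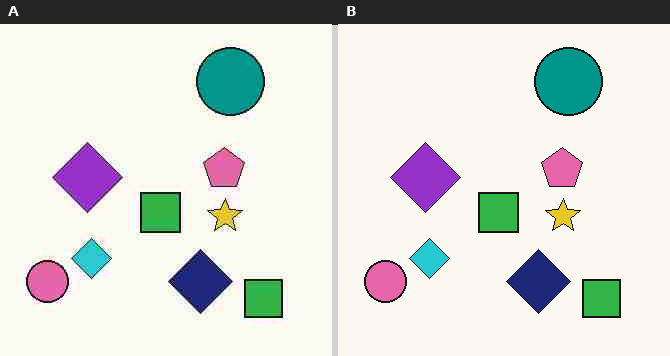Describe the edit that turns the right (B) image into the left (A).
Heavily JPEG-compressed with obvious blocking artifacts.

Blocky 8×8 compression artifacts appear around shape edges and the flat background shows ringing — characteristic JPEG degradation.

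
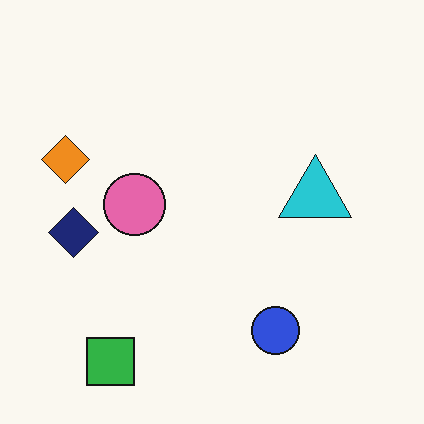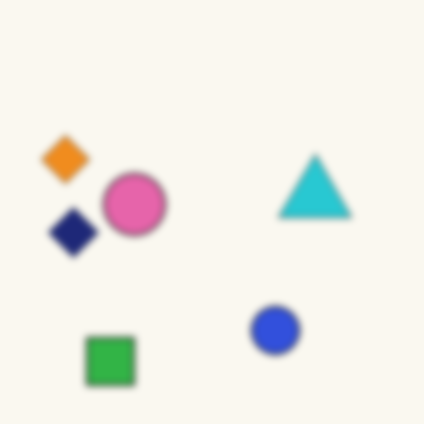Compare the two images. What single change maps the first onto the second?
The transformation is: noticeably gaussian-blurred.

Shape edges and outlines are uniformly softened across the whole image.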